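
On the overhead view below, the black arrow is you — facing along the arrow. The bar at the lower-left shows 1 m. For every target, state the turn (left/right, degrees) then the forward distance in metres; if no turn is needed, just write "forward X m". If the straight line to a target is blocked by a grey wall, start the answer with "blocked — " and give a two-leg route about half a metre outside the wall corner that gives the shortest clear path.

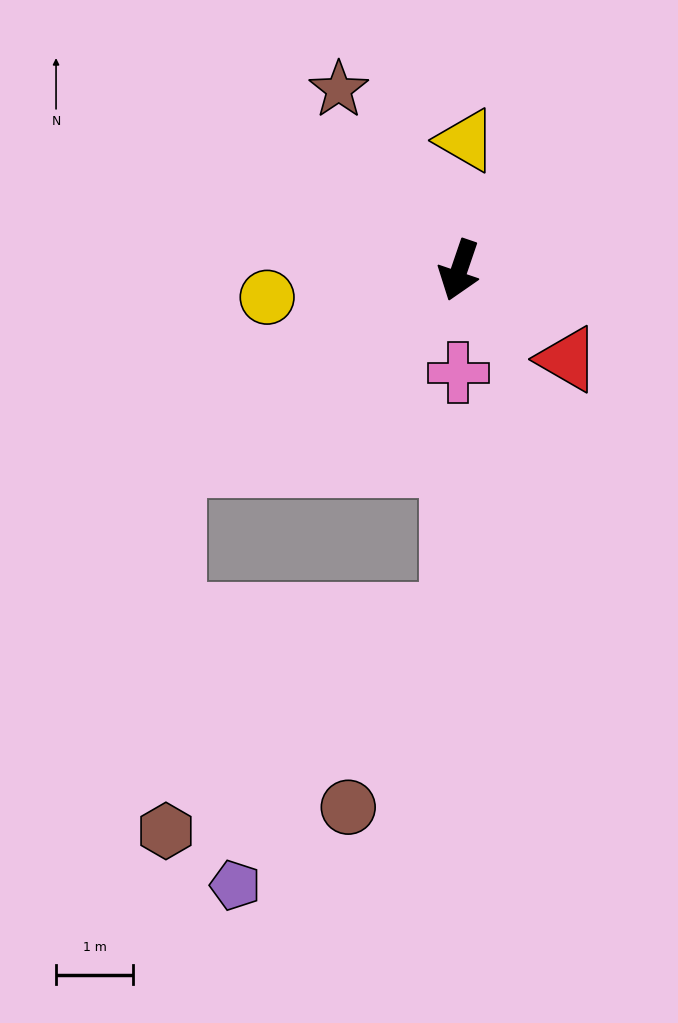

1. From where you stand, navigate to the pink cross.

turn left 18°, forward 1.3 m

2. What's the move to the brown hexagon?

blocked — turn right 37°, forward 4.5 m, then turn left 55°, forward 4.8 m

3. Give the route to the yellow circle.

turn right 63°, forward 2.5 m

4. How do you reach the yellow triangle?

turn right 164°, forward 1.7 m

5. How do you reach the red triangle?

turn left 69°, forward 1.8 m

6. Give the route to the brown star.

turn right 127°, forward 2.8 m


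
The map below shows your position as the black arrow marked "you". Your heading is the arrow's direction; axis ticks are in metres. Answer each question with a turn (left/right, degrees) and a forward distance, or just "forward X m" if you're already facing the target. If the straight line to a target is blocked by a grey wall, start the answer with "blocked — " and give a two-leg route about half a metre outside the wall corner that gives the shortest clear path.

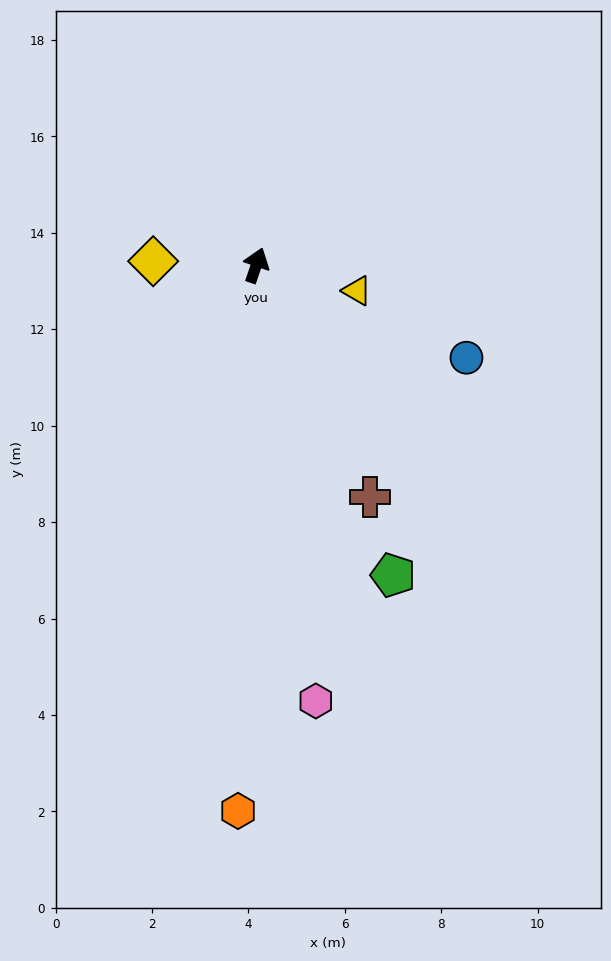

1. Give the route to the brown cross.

turn right 135°, forward 5.4 m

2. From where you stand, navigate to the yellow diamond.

turn left 107°, forward 2.1 m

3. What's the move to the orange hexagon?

turn right 163°, forward 11.3 m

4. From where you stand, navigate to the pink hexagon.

turn right 153°, forward 9.1 m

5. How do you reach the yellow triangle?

turn right 85°, forward 2.2 m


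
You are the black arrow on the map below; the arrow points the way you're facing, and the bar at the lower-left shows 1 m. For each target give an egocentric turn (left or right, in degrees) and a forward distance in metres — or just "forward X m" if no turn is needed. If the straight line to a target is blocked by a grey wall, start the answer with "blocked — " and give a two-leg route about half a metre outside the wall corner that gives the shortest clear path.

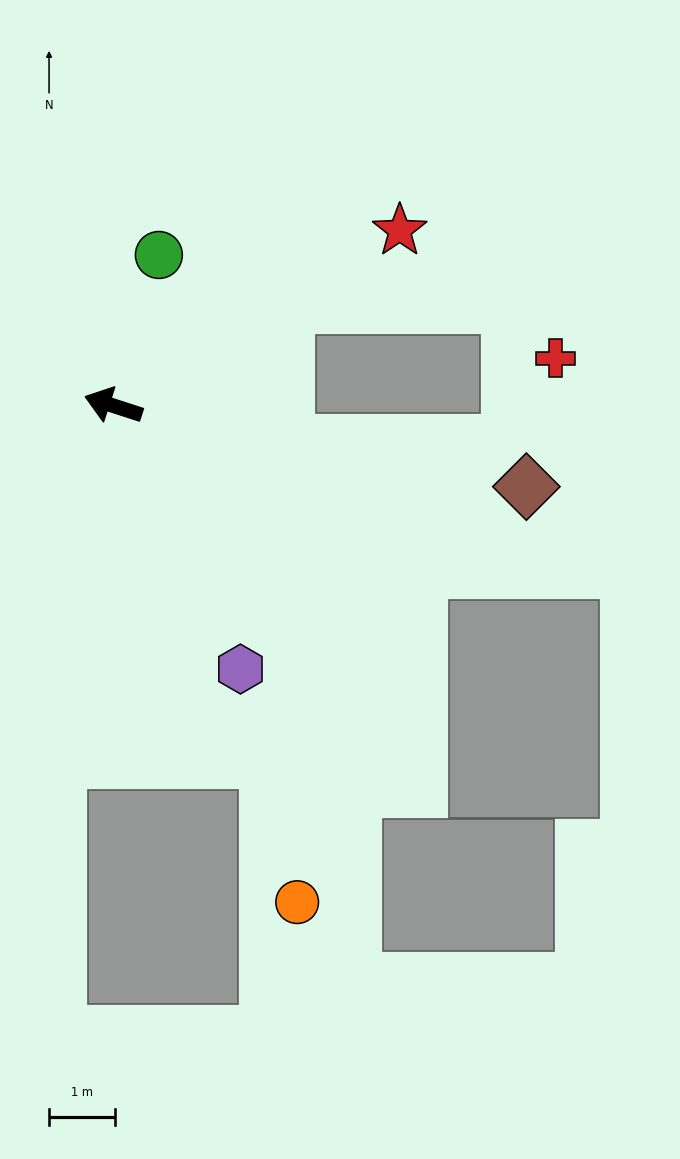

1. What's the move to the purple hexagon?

turn left 134°, forward 4.4 m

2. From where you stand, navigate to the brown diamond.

turn right 173°, forward 6.3 m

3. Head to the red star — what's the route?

turn right 131°, forward 5.1 m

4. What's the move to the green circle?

turn right 89°, forward 2.4 m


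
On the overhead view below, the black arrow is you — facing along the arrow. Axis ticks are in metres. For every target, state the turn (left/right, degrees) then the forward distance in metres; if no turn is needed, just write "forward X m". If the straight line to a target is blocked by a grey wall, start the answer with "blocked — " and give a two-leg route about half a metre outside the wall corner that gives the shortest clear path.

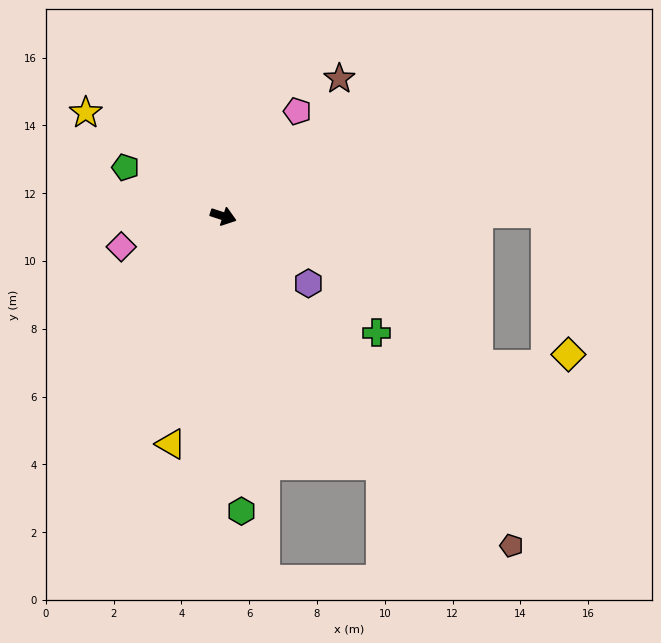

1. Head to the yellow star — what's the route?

turn left 161°, forward 5.1 m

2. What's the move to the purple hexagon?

turn right 20°, forward 3.2 m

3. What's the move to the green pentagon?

turn left 172°, forward 3.2 m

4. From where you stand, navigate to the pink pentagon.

turn left 73°, forward 3.8 m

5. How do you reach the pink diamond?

turn right 145°, forward 3.1 m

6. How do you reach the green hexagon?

turn right 68°, forward 8.7 m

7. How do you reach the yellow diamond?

blocked — turn left 19°, forward 9.5 m, then turn right 81°, forward 4.2 m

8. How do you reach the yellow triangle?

turn right 85°, forward 6.9 m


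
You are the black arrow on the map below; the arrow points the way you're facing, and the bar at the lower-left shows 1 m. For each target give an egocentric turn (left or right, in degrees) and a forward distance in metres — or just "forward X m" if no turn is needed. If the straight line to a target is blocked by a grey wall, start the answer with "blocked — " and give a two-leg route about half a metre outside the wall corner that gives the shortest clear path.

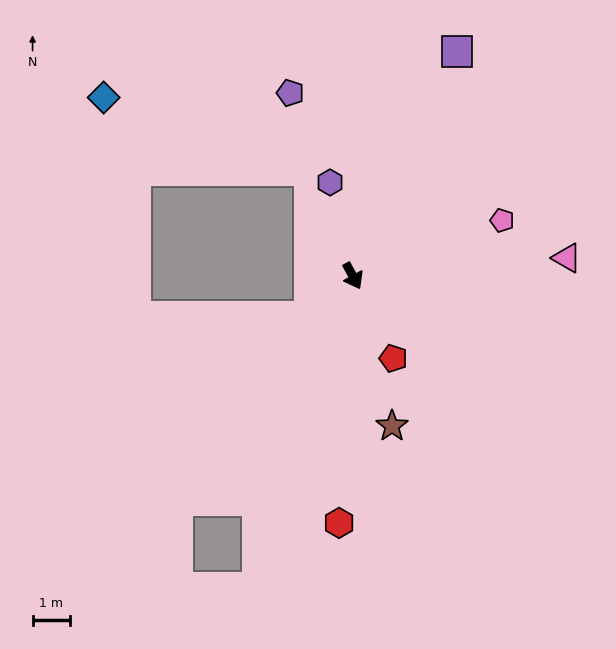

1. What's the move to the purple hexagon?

turn left 165°, forward 2.6 m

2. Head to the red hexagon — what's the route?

turn right 32°, forward 6.6 m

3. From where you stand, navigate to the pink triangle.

turn left 66°, forward 5.7 m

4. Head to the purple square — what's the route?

turn left 127°, forward 6.6 m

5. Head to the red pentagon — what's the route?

turn right 2°, forward 2.4 m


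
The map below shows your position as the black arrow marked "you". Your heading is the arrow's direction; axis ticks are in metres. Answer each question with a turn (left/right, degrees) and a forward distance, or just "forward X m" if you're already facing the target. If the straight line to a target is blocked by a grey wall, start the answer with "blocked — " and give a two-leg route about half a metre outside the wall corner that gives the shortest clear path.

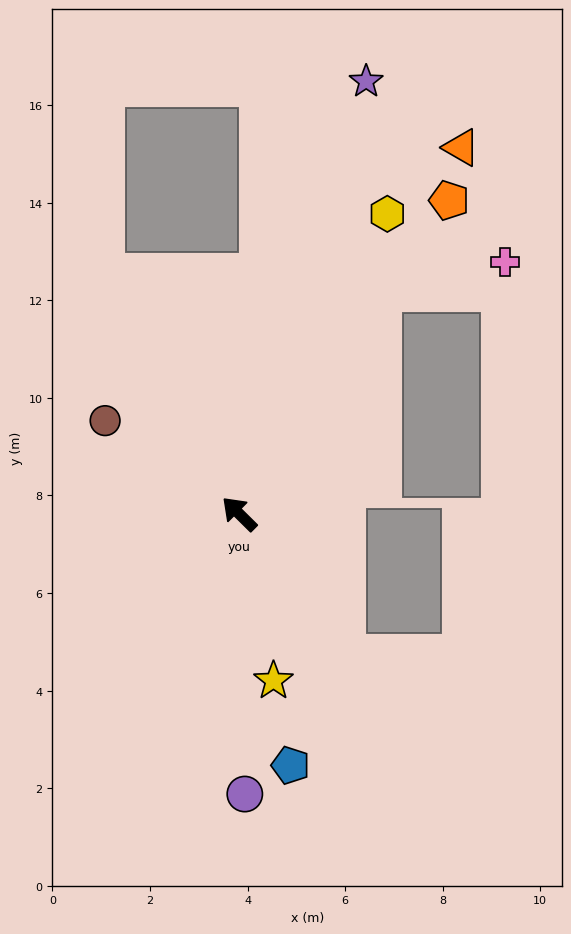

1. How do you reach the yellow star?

turn left 146°, forward 3.5 m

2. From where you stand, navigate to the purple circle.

turn left 136°, forward 5.7 m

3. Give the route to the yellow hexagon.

turn right 72°, forward 6.9 m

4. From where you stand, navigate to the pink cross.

blocked — turn right 78°, forward 5.4 m, then turn right 44°, forward 2.6 m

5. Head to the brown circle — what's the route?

turn left 10°, forward 3.3 m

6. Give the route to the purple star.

turn right 62°, forward 9.2 m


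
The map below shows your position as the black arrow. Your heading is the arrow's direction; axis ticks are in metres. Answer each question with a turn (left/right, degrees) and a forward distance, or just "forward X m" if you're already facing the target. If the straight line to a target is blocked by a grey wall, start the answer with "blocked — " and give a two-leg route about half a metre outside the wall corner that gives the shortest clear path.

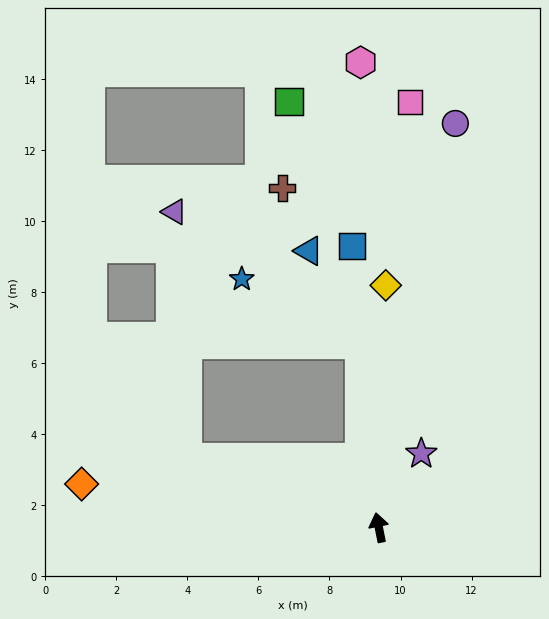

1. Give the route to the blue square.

turn right 6°, forward 8.0 m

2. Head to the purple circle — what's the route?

turn right 22°, forward 11.6 m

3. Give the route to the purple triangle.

blocked — turn left 59°, forward 5.7 m, then turn right 67°, forward 6.9 m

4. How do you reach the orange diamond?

turn left 70°, forward 8.5 m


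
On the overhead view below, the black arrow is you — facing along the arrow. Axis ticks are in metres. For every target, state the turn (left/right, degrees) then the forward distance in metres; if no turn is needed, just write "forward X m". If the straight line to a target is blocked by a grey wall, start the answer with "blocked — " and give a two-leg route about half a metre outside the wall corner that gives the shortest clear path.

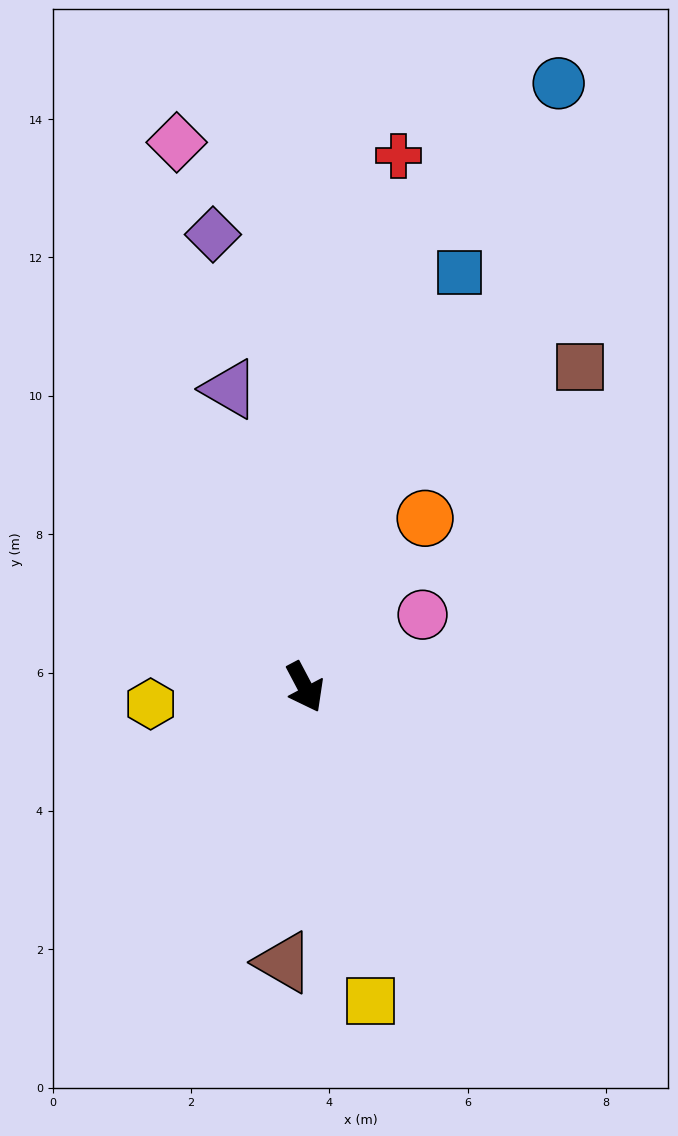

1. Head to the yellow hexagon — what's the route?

turn right 112°, forward 2.2 m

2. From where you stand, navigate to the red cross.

turn left 142°, forward 7.8 m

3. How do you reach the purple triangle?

turn left 166°, forward 4.4 m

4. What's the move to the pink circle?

turn left 94°, forward 2.0 m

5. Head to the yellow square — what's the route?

turn right 16°, forward 4.6 m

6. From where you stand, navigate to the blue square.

turn left 132°, forward 6.4 m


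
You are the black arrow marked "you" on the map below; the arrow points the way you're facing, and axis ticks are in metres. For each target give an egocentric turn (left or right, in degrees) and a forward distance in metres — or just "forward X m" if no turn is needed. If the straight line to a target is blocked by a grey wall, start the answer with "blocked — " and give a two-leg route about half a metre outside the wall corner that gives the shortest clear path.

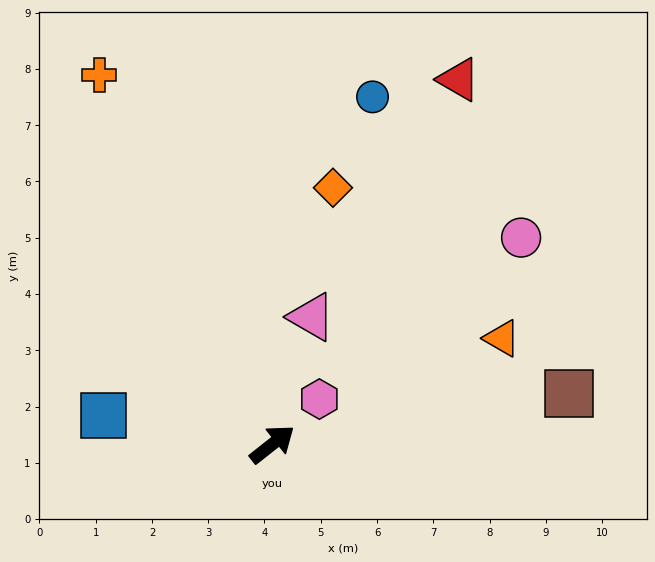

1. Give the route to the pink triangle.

turn left 35°, forward 2.4 m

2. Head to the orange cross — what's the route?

turn left 77°, forward 7.2 m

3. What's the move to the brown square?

turn right 29°, forward 5.4 m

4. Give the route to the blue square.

turn left 132°, forward 3.0 m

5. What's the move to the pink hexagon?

turn left 6°, forward 1.2 m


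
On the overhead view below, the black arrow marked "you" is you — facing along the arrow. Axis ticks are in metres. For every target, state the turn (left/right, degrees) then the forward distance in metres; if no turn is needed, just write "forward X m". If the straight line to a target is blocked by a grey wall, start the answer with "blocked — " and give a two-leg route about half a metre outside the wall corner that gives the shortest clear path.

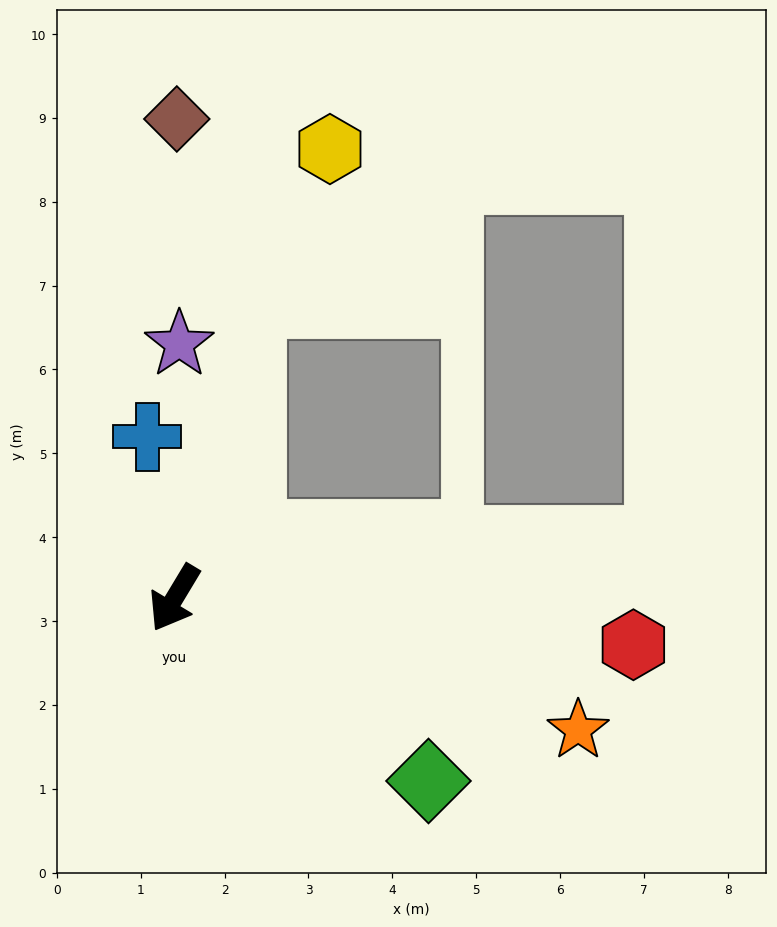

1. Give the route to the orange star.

turn left 103°, forward 5.1 m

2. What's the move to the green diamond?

turn left 85°, forward 3.7 m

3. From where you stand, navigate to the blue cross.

turn right 139°, forward 2.0 m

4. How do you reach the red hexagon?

turn left 115°, forward 5.5 m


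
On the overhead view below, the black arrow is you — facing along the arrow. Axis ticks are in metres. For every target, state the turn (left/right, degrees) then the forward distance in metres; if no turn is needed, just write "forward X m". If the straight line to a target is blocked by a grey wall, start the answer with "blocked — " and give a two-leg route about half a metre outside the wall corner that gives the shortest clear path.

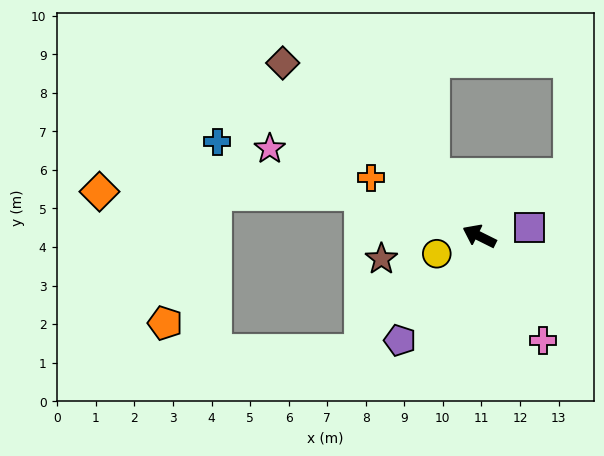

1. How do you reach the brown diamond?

turn right 15°, forward 6.8 m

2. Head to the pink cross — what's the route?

turn left 148°, forward 3.2 m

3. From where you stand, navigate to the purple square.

turn right 144°, forward 1.3 m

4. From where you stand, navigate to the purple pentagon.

turn left 79°, forward 3.4 m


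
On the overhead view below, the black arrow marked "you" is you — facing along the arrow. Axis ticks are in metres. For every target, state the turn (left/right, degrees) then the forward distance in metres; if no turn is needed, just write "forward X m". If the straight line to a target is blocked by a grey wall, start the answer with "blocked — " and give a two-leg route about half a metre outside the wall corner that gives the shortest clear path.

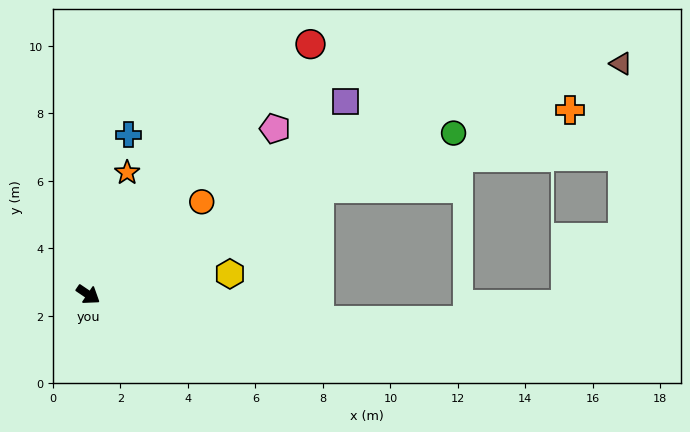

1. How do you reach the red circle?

turn left 82°, forward 9.9 m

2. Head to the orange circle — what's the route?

turn left 73°, forward 4.3 m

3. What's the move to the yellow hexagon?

turn left 42°, forward 4.2 m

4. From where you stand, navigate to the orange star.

turn left 106°, forward 3.8 m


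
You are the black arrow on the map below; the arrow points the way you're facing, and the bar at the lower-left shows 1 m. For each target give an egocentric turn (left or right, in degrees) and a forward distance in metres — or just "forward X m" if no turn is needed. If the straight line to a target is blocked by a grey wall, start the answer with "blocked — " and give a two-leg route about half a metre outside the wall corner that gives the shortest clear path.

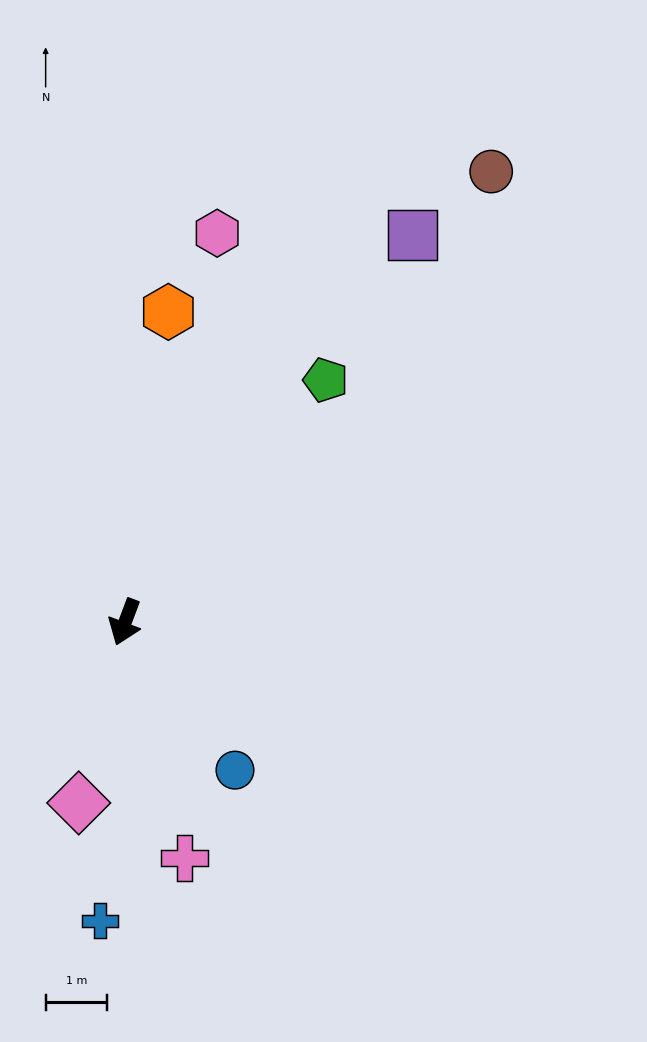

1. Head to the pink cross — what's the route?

turn left 35°, forward 4.0 m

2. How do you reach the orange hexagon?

turn right 167°, forward 5.1 m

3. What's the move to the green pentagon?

turn left 161°, forward 5.1 m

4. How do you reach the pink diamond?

turn left 6°, forward 3.0 m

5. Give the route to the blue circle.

turn left 57°, forward 3.0 m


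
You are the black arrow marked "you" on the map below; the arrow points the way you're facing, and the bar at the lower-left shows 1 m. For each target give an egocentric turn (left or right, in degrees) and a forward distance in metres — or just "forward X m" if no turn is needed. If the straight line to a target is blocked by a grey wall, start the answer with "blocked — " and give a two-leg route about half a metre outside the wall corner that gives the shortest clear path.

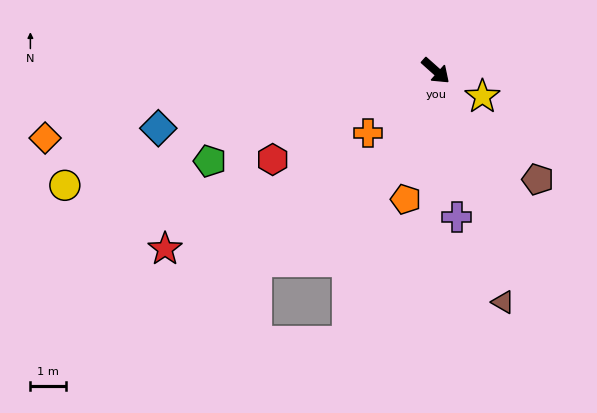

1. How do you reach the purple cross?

turn right 40°, forward 4.2 m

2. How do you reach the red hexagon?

turn right 110°, forward 5.2 m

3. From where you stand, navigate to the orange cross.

turn right 96°, forward 2.6 m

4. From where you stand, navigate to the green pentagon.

turn right 116°, forward 6.8 m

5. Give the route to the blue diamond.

turn right 127°, forward 8.0 m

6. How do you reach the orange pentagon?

turn right 61°, forward 3.7 m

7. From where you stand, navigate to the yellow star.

turn left 13°, forward 1.5 m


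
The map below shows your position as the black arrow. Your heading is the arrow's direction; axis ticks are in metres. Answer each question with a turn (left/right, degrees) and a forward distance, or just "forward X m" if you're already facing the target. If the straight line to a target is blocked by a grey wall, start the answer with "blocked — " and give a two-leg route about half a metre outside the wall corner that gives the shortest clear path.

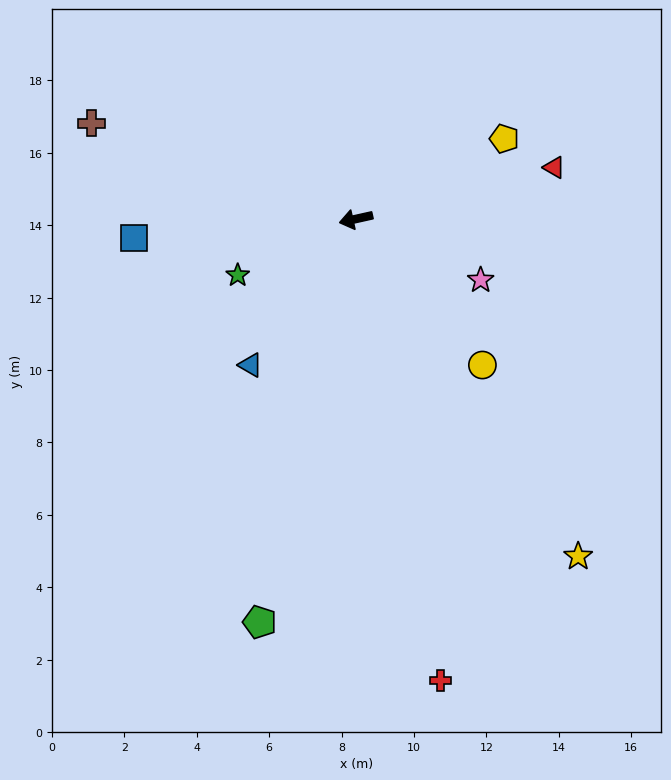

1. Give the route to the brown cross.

turn right 32°, forward 7.8 m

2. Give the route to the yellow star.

turn left 111°, forward 11.2 m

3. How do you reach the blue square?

turn right 8°, forward 6.2 m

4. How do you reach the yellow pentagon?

turn right 164°, forward 4.7 m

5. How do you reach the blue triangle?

turn left 42°, forward 5.0 m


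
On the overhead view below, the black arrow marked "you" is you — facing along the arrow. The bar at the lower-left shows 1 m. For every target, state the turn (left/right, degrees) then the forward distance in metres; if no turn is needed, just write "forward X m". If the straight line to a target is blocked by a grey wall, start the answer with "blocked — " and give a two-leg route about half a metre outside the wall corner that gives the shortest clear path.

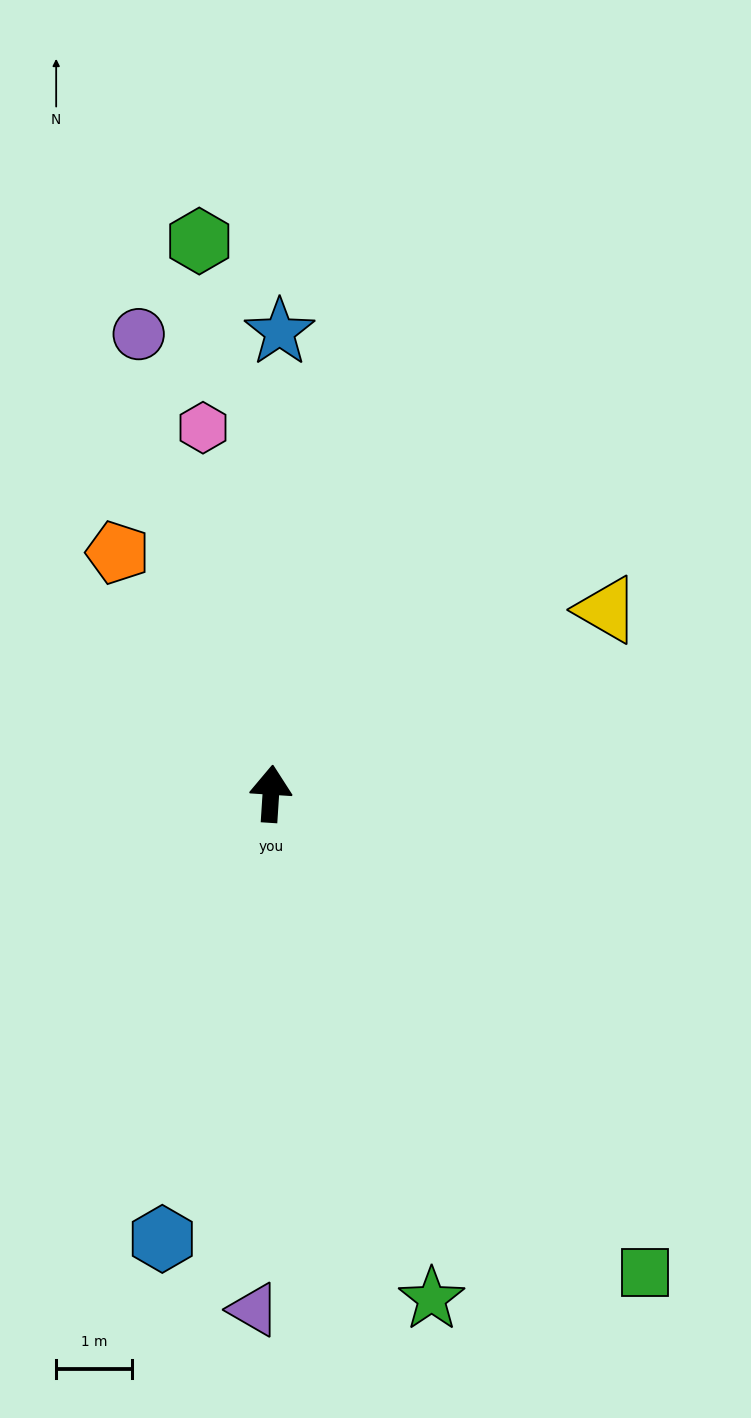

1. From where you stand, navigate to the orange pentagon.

turn left 36°, forward 3.8 m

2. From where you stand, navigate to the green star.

turn right 159°, forward 7.0 m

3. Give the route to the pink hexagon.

turn left 14°, forward 4.9 m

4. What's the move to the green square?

turn right 138°, forward 8.1 m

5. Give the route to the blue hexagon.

turn left 170°, forward 6.1 m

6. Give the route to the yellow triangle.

turn right 58°, forward 5.1 m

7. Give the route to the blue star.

turn left 3°, forward 6.1 m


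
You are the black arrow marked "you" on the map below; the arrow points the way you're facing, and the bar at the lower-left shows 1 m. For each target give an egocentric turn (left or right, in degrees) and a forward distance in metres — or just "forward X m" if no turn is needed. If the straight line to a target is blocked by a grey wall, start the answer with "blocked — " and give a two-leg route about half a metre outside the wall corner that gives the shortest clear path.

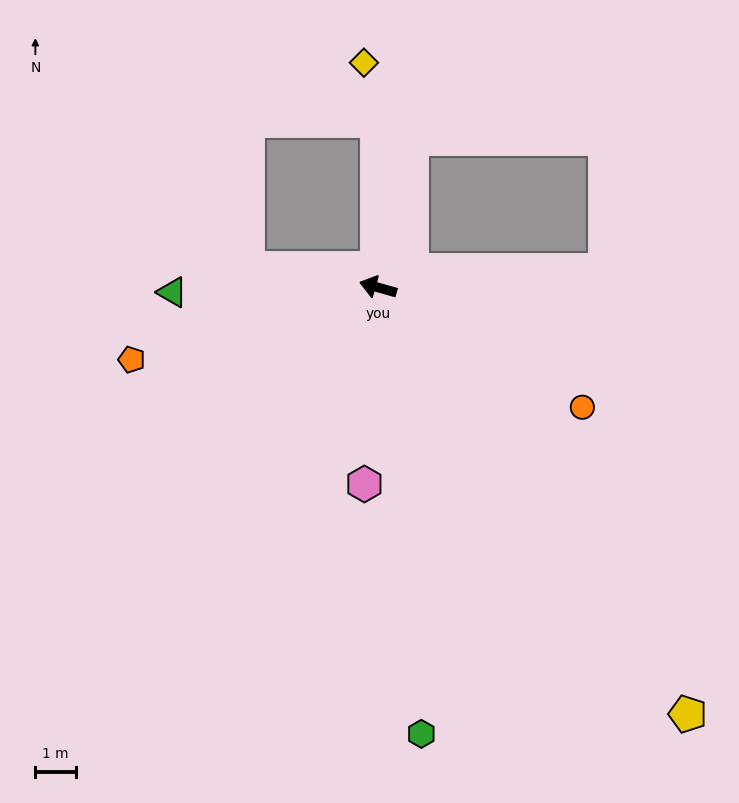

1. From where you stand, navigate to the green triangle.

turn left 17°, forward 5.1 m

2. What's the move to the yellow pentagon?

turn left 142°, forward 13.0 m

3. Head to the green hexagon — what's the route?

turn left 111°, forward 11.1 m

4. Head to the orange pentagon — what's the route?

turn left 32°, forward 6.3 m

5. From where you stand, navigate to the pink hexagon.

turn left 102°, forward 4.9 m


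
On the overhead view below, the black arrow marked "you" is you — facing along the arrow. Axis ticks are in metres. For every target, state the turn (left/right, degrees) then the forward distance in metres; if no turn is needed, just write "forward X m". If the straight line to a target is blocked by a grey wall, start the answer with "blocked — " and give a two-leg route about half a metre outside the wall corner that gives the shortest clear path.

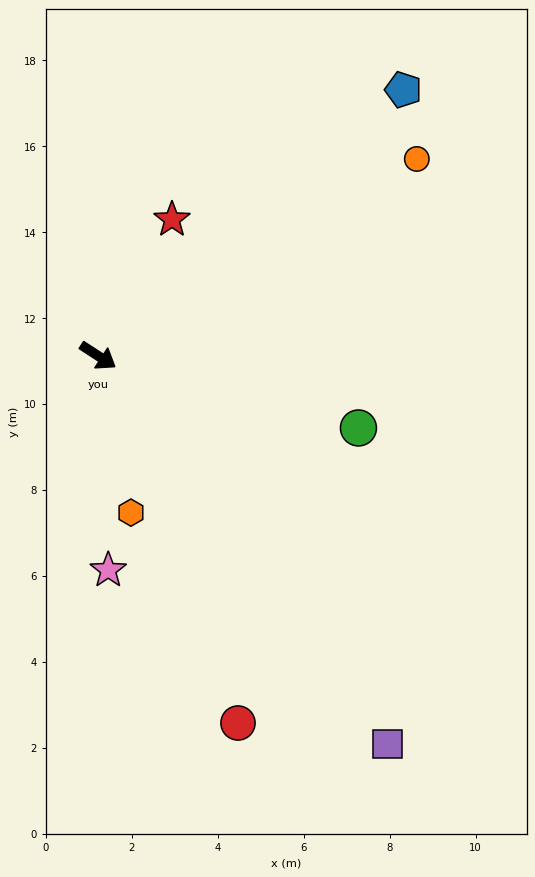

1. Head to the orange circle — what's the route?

turn left 65°, forward 8.7 m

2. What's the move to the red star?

turn left 94°, forward 3.6 m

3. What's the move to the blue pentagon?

turn left 74°, forward 9.4 m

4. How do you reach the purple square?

turn right 20°, forward 11.3 m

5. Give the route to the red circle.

turn right 36°, forward 9.1 m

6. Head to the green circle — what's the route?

turn left 17°, forward 6.3 m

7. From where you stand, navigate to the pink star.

turn right 54°, forward 5.0 m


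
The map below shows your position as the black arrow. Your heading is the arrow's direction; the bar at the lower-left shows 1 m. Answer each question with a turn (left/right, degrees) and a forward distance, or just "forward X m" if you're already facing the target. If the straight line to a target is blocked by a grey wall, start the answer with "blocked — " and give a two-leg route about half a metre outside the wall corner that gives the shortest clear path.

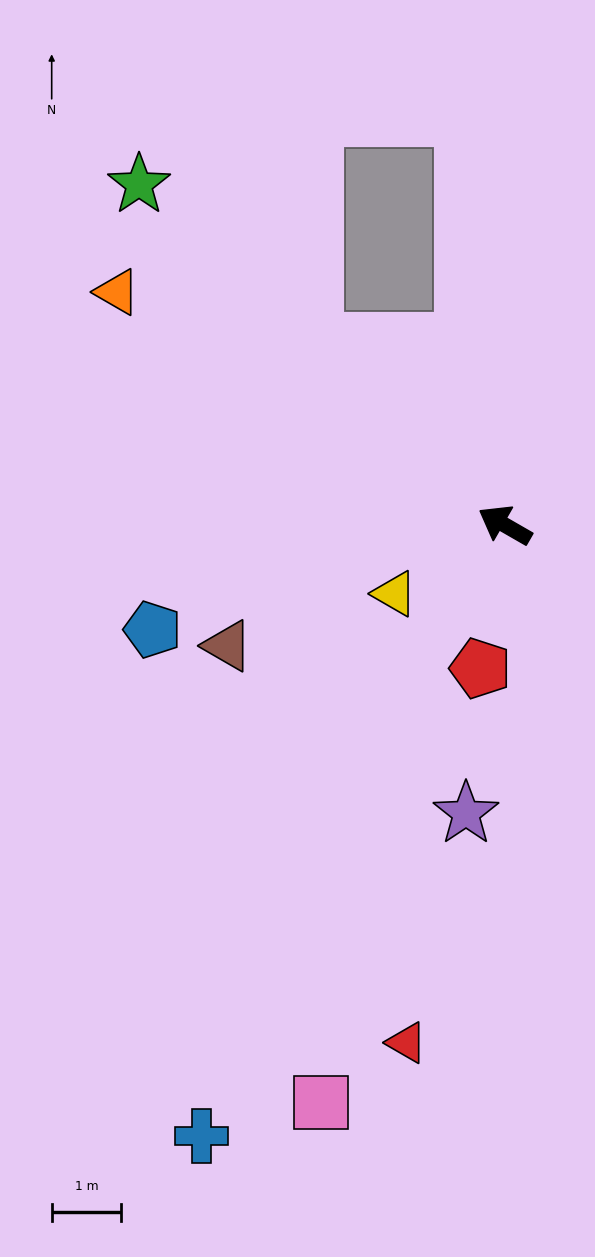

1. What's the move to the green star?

turn right 13°, forward 7.2 m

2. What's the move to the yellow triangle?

turn left 62°, forward 1.9 m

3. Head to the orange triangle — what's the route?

forward 6.5 m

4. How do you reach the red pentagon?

turn left 110°, forward 2.1 m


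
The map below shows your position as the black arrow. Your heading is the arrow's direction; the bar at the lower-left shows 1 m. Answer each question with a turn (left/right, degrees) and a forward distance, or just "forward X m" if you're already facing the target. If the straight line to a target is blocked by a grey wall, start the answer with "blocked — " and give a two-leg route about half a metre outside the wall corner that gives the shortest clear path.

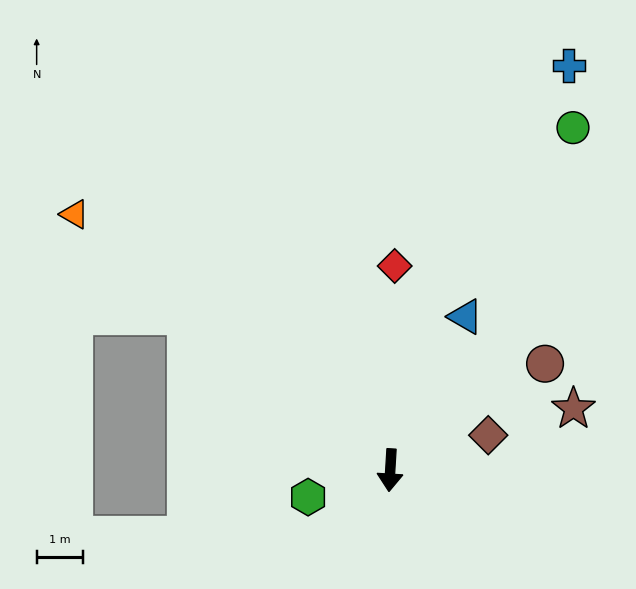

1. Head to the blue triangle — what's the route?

turn left 157°, forward 3.7 m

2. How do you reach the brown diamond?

turn left 113°, forward 2.3 m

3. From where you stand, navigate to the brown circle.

turn left 128°, forward 4.1 m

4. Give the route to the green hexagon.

turn right 68°, forward 1.9 m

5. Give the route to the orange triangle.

turn right 126°, forward 8.8 m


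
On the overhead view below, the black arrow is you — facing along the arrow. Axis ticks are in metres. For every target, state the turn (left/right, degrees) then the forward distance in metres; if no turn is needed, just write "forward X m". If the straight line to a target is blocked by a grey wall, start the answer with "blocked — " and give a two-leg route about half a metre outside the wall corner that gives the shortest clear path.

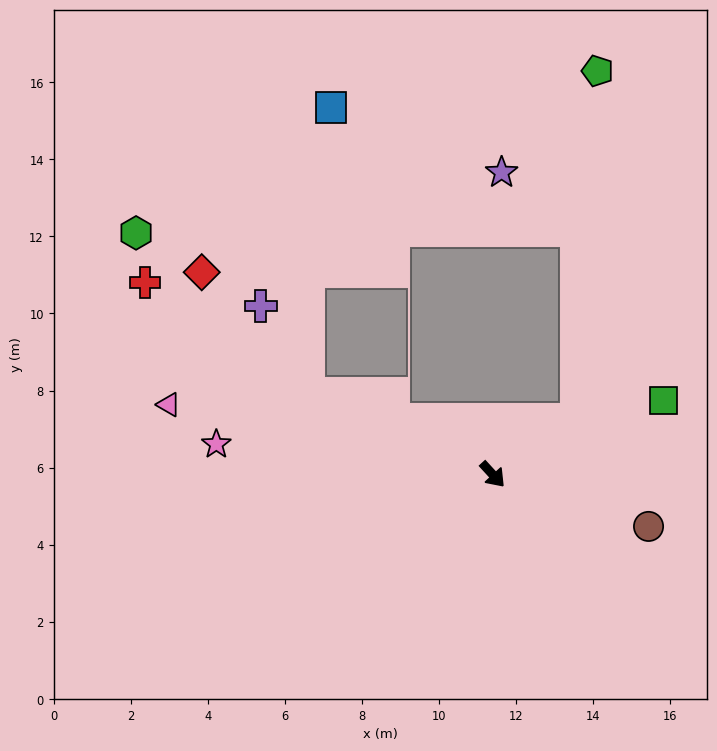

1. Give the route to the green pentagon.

blocked — turn left 81°, forward 2.6 m, then turn left 53°, forward 9.1 m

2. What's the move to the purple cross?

blocked — turn right 156°, forward 5.2 m, then turn right 38°, forward 2.6 m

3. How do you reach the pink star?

turn right 139°, forward 7.2 m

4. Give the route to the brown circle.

turn left 29°, forward 4.3 m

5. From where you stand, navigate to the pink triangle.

turn right 145°, forward 8.6 m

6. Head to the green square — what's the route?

turn left 71°, forward 4.8 m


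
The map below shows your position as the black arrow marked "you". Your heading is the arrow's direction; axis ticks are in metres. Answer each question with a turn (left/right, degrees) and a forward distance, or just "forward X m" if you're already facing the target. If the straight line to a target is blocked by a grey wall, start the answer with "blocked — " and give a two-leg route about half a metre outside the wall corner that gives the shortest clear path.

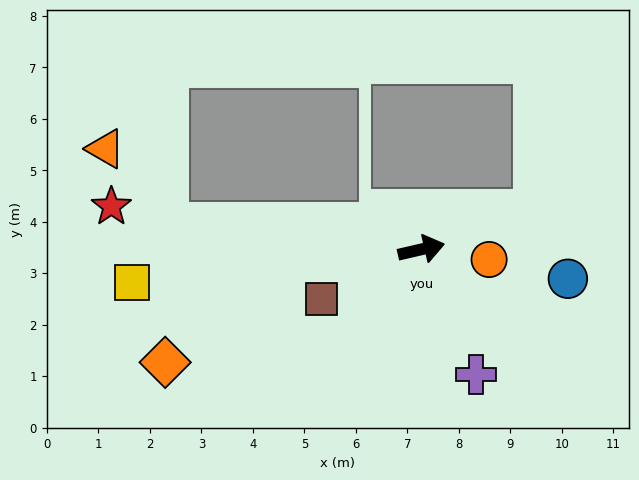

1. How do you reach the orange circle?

turn right 22°, forward 1.3 m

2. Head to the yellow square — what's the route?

turn left 173°, forward 5.7 m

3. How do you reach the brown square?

turn right 167°, forward 2.2 m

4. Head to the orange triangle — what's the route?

blocked — turn left 161°, forward 5.0 m, then turn right 45°, forward 1.9 m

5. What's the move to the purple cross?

turn right 79°, forward 2.7 m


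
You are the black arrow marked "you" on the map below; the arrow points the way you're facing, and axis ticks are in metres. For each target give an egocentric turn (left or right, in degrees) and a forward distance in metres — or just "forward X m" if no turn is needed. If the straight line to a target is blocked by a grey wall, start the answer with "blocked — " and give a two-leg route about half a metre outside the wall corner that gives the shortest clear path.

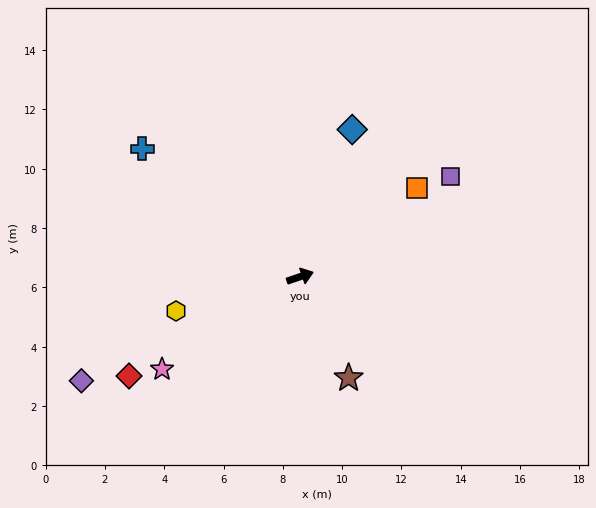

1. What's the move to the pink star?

turn right 165°, forward 5.6 m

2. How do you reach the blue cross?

turn left 122°, forward 6.8 m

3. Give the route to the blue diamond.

turn left 52°, forward 5.3 m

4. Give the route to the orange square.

turn left 18°, forward 5.0 m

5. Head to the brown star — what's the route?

turn right 83°, forward 3.8 m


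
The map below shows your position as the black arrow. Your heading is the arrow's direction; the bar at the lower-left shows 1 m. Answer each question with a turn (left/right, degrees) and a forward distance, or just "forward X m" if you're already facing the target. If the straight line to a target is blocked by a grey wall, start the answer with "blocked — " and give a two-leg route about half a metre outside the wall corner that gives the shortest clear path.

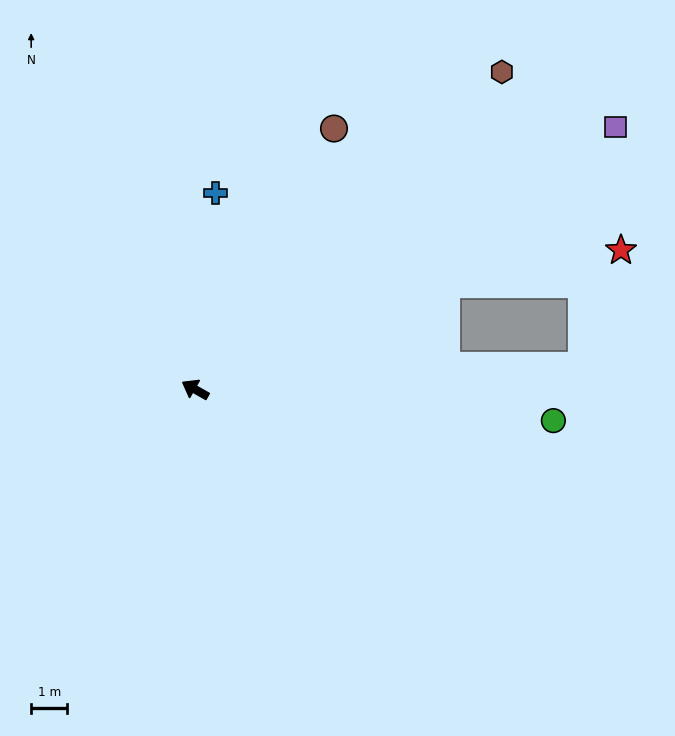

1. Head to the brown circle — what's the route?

turn right 88°, forward 8.2 m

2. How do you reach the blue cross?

turn right 66°, forward 5.5 m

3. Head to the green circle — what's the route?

turn right 155°, forward 10.0 m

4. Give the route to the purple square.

turn right 118°, forward 13.8 m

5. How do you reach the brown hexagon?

turn right 104°, forward 12.3 m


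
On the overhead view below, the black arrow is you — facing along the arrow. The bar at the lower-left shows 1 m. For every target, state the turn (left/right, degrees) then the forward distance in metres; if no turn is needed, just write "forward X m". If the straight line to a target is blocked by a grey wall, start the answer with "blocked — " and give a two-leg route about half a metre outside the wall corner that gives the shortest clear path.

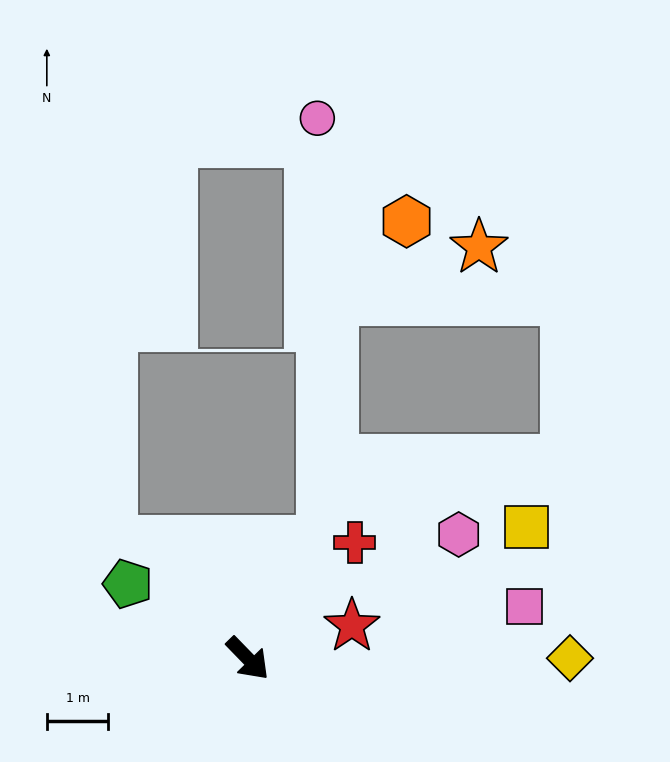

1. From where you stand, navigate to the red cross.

turn left 93°, forward 2.6 m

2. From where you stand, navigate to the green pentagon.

turn right 166°, forward 2.3 m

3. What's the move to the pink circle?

blocked — turn left 103°, forward 2.3 m, then turn left 34°, forward 6.9 m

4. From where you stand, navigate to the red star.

turn left 63°, forward 1.8 m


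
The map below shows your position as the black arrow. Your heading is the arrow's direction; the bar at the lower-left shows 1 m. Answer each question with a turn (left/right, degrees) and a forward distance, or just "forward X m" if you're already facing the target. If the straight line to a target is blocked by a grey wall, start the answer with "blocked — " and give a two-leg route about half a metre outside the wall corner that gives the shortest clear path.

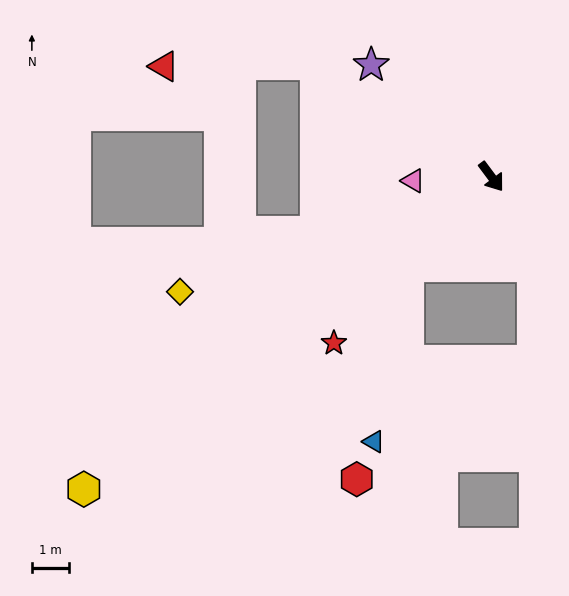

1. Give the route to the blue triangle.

blocked — turn right 80°, forward 3.3 m, then turn left 32°, forward 4.8 m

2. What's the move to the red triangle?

blocked — turn right 159°, forward 5.6 m, then turn left 33°, forward 4.1 m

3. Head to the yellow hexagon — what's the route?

turn right 89°, forward 13.7 m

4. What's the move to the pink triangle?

turn right 124°, forward 2.1 m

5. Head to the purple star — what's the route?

turn right 170°, forward 4.4 m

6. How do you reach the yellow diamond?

turn right 106°, forward 8.9 m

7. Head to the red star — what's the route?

turn right 80°, forward 6.1 m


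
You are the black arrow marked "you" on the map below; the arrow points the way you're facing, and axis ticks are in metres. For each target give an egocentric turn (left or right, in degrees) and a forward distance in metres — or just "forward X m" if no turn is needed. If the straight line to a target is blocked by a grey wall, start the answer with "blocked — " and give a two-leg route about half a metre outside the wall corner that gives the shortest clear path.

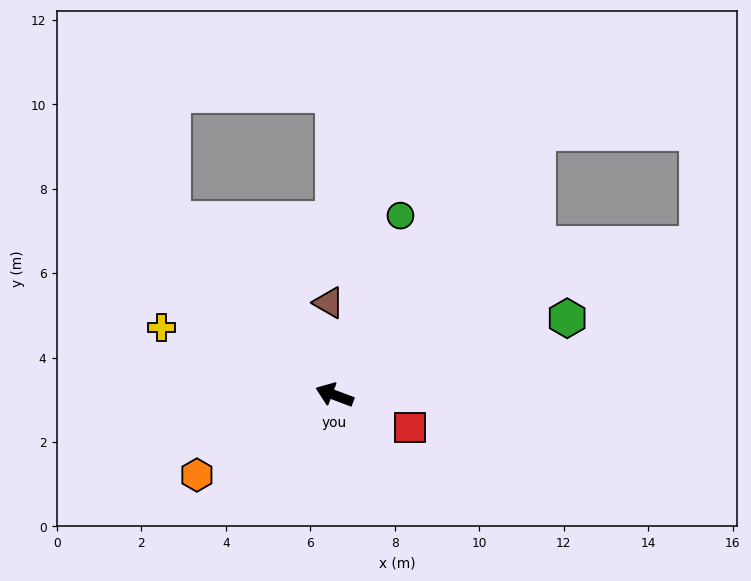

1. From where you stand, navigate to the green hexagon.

turn right 141°, forward 5.8 m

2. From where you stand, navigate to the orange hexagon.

turn left 51°, forward 3.8 m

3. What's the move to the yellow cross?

forward 4.4 m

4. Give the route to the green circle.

turn right 90°, forward 4.5 m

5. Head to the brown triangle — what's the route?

turn right 66°, forward 2.2 m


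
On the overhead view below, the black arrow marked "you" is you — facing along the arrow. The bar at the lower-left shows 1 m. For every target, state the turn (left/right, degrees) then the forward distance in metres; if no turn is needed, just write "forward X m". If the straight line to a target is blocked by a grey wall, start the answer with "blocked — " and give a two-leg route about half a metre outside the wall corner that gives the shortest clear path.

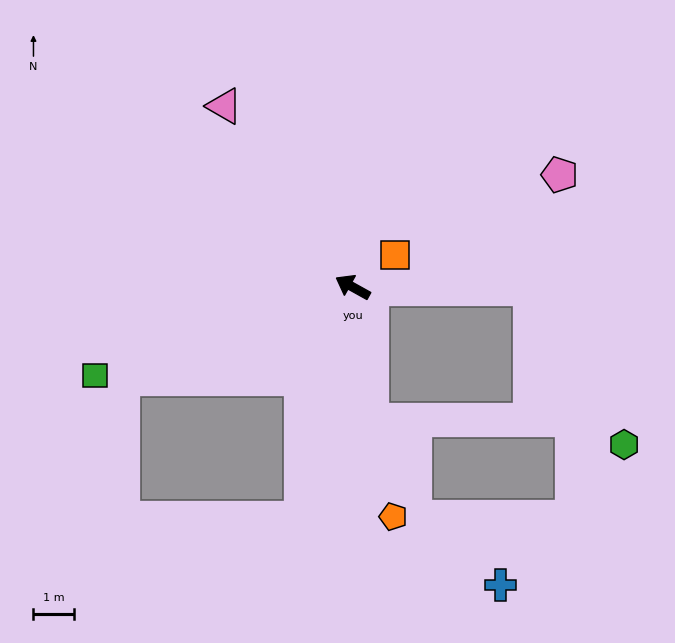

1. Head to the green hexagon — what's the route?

blocked — turn right 151°, forward 4.4 m, then turn right 59°, forward 4.5 m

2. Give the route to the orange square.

turn right 114°, forward 1.3 m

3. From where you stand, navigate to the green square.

turn left 48°, forward 6.7 m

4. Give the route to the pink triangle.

turn right 26°, forward 5.4 m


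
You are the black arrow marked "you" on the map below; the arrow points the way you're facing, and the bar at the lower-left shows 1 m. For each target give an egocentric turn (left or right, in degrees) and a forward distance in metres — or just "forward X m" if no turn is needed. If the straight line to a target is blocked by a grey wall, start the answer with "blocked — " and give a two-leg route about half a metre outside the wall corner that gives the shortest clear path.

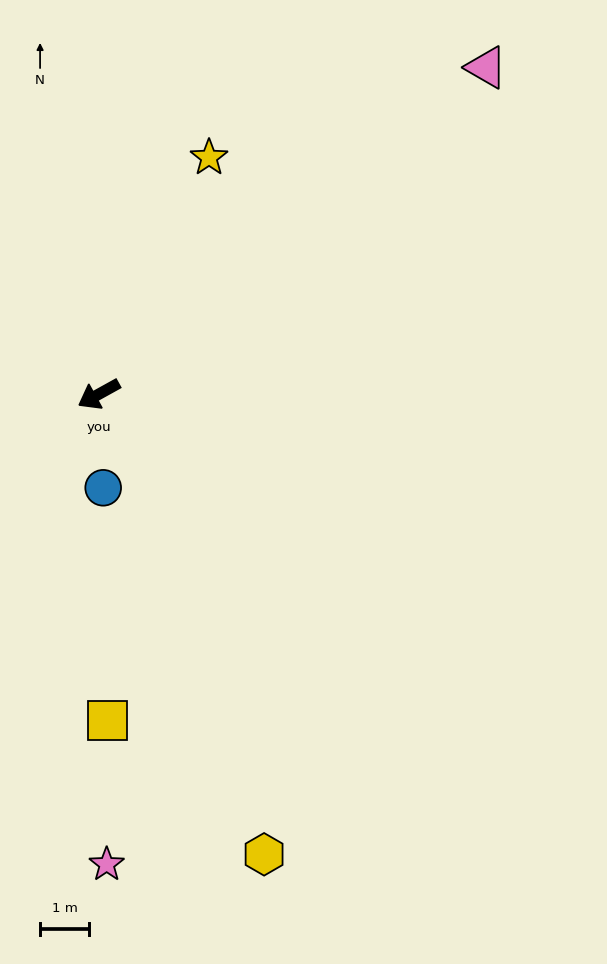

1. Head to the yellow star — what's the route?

turn right 144°, forward 5.3 m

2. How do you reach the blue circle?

turn left 64°, forward 1.9 m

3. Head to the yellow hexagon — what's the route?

turn left 81°, forward 10.0 m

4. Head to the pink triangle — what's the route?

turn right 169°, forward 10.3 m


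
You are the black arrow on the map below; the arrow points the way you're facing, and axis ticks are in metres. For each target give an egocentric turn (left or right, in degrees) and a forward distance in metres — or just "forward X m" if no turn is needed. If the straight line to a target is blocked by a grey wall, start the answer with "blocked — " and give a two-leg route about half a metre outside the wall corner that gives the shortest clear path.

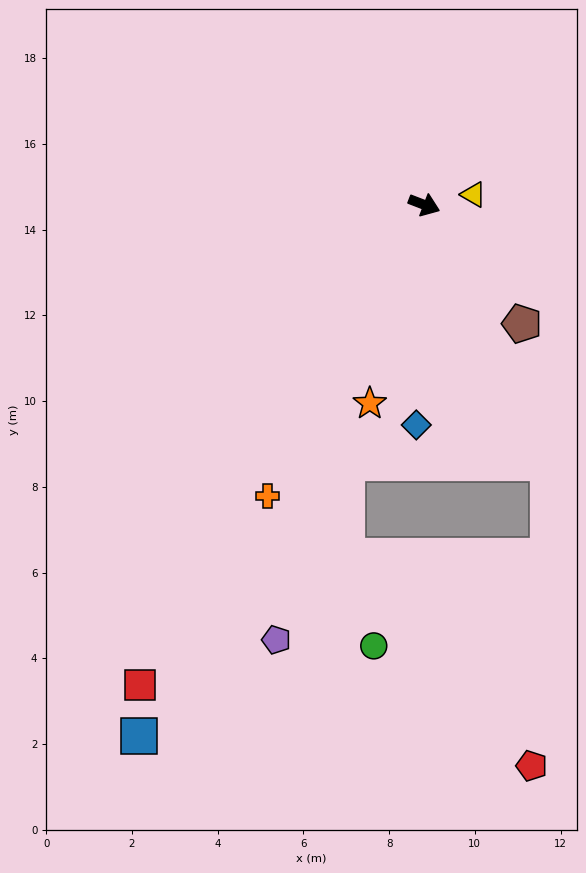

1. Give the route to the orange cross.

turn right 97°, forward 7.7 m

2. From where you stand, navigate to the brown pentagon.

turn right 30°, forward 3.6 m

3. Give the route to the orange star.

turn right 84°, forward 4.8 m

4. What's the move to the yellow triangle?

turn left 33°, forward 1.2 m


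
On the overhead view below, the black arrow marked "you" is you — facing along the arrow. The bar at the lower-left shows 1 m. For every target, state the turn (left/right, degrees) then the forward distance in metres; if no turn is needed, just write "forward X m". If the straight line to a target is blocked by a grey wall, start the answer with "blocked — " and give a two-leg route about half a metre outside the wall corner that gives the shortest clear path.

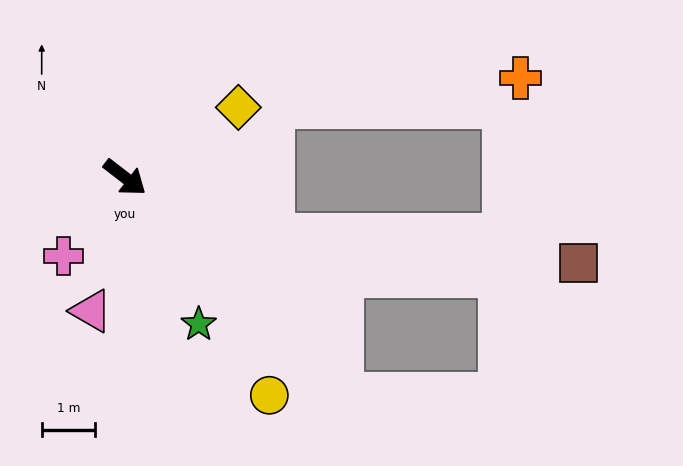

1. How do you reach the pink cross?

turn right 90°, forward 1.9 m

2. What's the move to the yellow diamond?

turn left 69°, forward 2.5 m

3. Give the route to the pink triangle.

turn right 67°, forward 2.6 m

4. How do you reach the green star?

turn right 26°, forward 3.1 m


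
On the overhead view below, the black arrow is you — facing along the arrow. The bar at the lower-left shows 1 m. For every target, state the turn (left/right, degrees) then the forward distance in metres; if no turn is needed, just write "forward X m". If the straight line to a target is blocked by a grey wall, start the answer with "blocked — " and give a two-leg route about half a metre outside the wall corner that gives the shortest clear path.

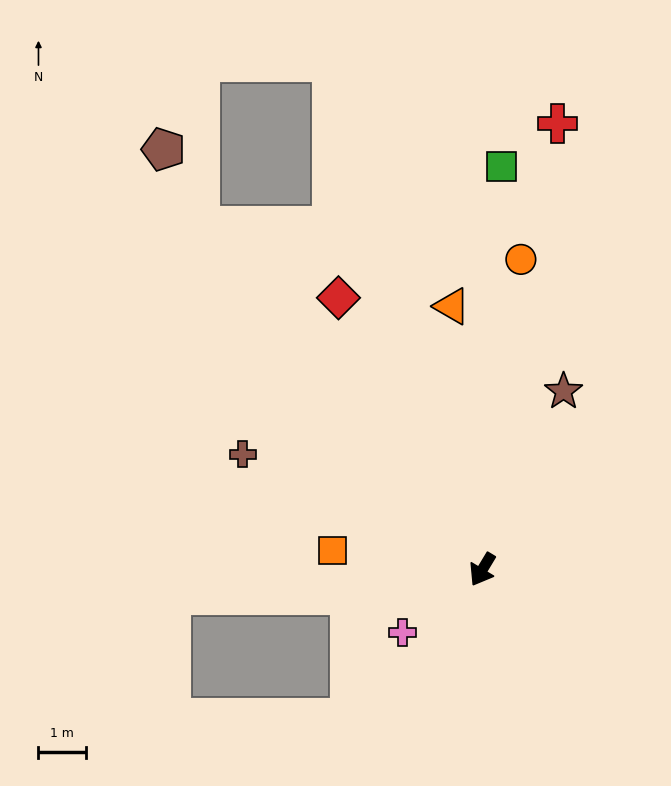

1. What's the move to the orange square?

turn right 66°, forward 3.2 m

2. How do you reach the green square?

turn right 152°, forward 8.5 m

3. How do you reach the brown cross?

turn right 85°, forward 5.6 m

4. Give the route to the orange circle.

turn right 156°, forward 6.6 m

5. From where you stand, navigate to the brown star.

turn right 173°, forward 4.1 m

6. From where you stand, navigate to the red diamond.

turn right 121°, forward 6.5 m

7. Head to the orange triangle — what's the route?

turn right 142°, forward 5.6 m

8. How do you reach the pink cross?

turn right 21°, forward 2.1 m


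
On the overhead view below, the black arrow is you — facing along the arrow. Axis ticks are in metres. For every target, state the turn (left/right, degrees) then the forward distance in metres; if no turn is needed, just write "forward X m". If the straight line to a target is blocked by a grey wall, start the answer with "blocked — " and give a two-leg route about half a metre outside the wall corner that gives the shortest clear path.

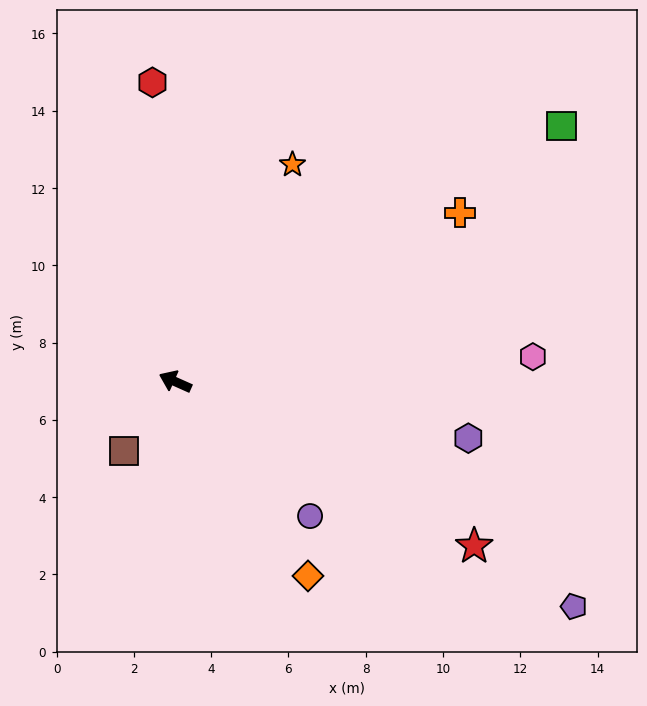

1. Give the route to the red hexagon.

turn right 62°, forward 7.8 m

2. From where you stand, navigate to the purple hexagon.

turn right 167°, forward 7.7 m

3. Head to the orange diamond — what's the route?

turn left 148°, forward 6.1 m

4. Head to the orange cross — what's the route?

turn right 125°, forward 8.6 m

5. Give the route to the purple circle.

turn left 159°, forward 4.9 m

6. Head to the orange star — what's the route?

turn right 94°, forward 6.4 m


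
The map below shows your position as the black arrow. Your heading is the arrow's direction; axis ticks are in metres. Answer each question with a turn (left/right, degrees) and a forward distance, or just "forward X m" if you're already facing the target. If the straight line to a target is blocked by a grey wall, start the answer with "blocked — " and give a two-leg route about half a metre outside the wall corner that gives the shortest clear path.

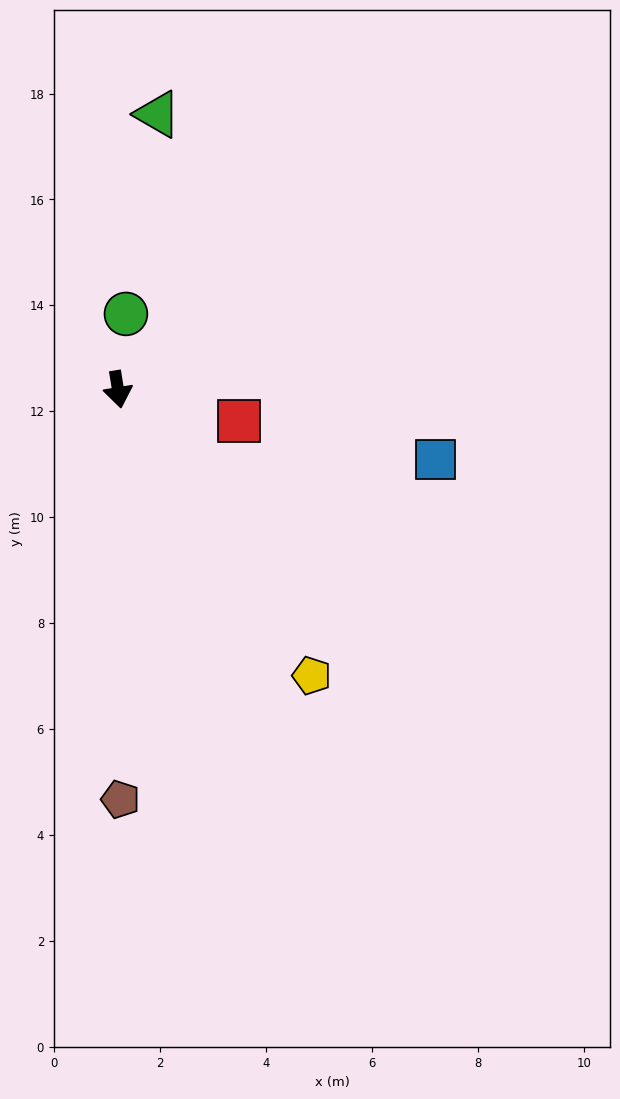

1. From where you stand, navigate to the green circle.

turn left 165°, forward 1.4 m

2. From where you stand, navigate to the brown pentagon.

turn right 9°, forward 7.7 m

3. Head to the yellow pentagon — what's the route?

turn left 25°, forward 6.5 m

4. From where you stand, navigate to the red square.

turn left 66°, forward 2.4 m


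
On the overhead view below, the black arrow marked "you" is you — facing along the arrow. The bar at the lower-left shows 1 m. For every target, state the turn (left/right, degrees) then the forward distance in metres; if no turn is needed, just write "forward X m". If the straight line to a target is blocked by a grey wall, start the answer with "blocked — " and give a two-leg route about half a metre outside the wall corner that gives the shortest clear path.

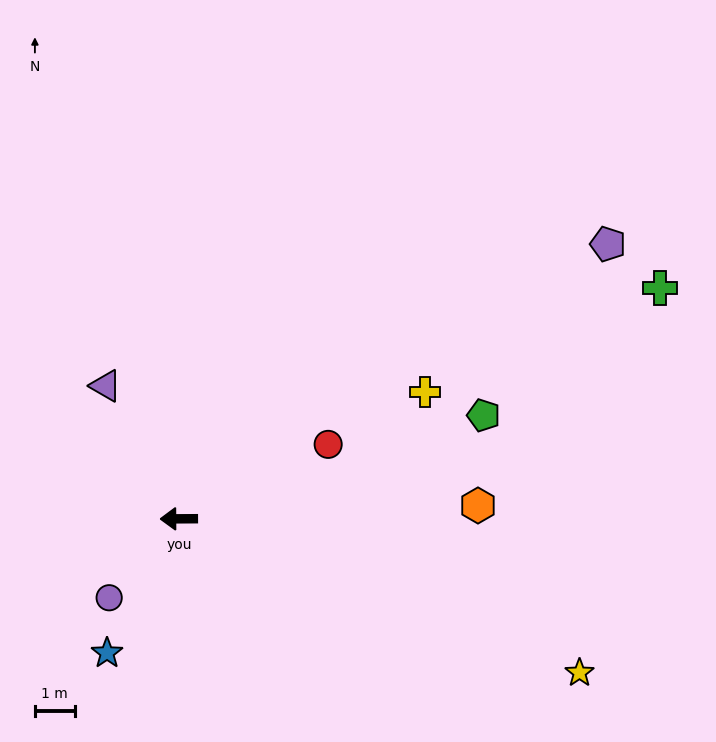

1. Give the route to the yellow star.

turn left 159°, forward 10.8 m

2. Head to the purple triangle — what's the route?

turn right 62°, forward 3.8 m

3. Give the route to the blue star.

turn left 61°, forward 3.8 m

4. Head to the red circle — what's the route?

turn right 154°, forward 4.2 m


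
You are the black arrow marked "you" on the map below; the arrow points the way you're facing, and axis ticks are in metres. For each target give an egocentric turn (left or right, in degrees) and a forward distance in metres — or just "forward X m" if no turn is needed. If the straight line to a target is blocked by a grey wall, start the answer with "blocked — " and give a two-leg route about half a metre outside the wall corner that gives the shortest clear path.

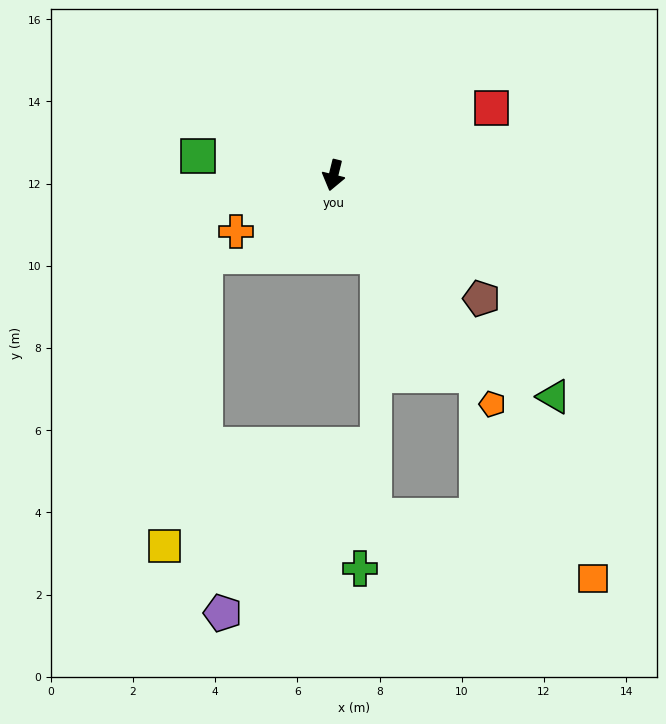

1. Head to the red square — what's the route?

turn left 127°, forward 4.2 m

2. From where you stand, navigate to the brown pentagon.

turn left 64°, forward 4.7 m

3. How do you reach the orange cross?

turn right 46°, forward 2.7 m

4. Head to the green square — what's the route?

turn right 84°, forward 3.3 m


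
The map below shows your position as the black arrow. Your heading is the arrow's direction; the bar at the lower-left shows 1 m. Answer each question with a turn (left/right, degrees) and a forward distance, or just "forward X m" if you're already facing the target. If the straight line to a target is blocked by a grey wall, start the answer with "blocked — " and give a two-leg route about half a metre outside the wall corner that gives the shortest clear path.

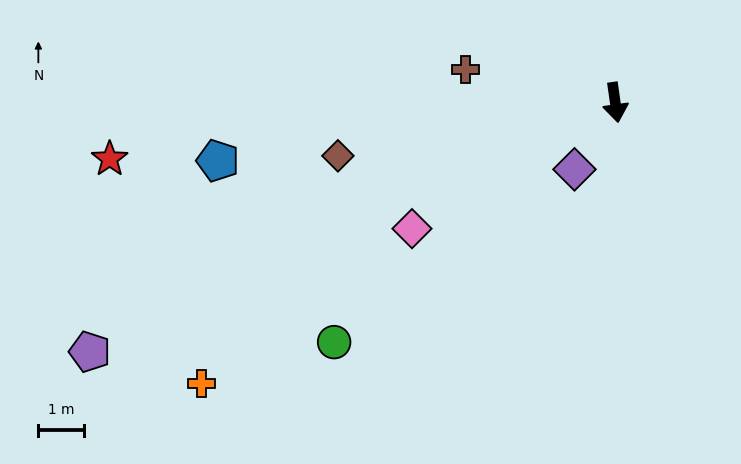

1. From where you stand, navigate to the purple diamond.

turn right 39°, forward 1.7 m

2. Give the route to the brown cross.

turn right 110°, forward 3.3 m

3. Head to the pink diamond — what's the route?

turn right 66°, forward 5.2 m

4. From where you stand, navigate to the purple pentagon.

turn right 73°, forward 12.7 m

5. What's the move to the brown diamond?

turn right 87°, forward 6.2 m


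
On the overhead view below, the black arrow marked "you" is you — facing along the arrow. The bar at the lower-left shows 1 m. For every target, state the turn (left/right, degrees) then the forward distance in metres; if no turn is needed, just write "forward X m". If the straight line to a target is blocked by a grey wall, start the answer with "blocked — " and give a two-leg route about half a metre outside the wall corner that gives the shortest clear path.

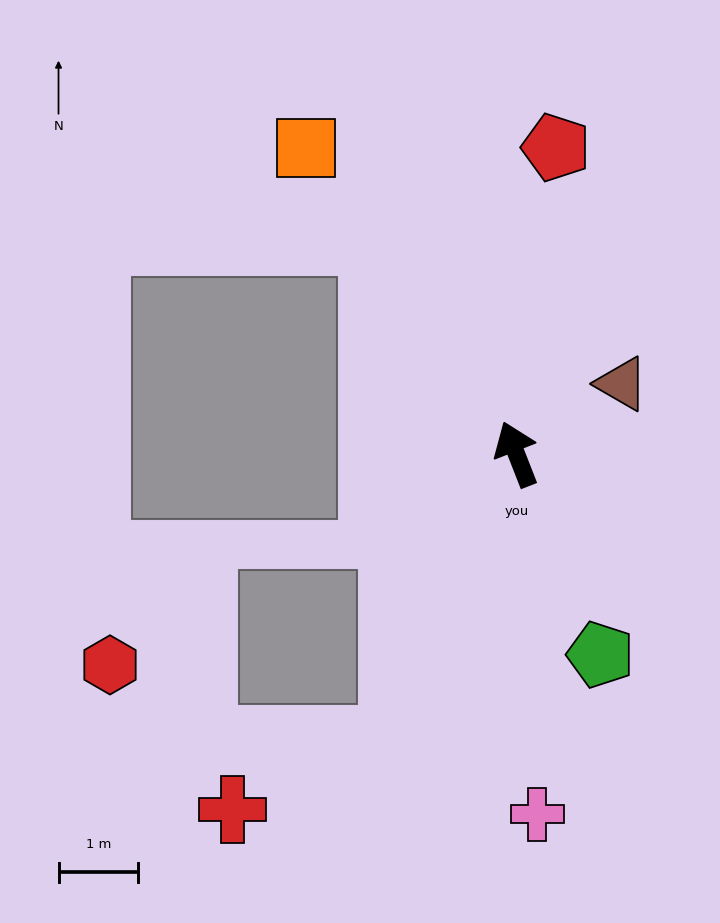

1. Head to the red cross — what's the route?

blocked — turn left 135°, forward 3.9 m, then turn right 43°, forward 2.2 m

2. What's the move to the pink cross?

turn left 162°, forward 4.5 m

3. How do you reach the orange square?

turn left 13°, forward 4.6 m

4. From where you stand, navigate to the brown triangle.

turn right 78°, forward 1.6 m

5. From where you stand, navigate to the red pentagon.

turn right 29°, forward 3.9 m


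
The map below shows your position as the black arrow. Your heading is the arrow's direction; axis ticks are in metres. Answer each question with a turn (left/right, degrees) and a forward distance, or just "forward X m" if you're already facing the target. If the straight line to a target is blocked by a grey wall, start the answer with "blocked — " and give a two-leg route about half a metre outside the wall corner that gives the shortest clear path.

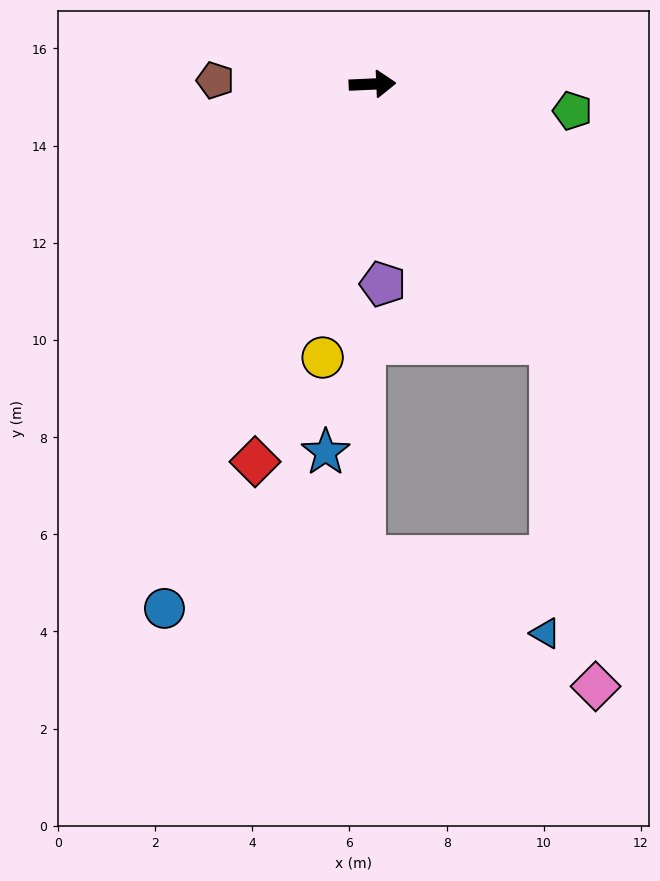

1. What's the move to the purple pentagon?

turn right 90°, forward 4.1 m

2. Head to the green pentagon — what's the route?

turn right 10°, forward 4.2 m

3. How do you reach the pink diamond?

blocked — turn right 58°, forward 6.5 m, then turn right 27°, forward 7.1 m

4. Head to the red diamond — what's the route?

turn right 110°, forward 8.1 m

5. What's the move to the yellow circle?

turn right 103°, forward 5.7 m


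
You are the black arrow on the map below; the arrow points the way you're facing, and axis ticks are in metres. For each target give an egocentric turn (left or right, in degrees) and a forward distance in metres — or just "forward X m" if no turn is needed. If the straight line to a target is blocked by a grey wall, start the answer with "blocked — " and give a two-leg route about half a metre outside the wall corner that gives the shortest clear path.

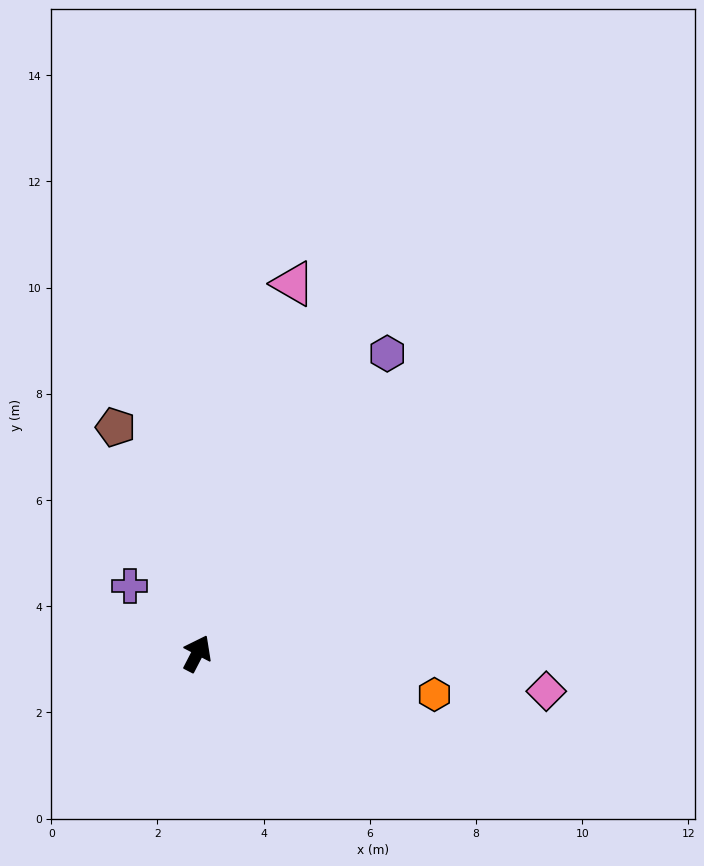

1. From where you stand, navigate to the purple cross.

turn left 72°, forward 1.8 m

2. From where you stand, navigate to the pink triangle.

turn left 13°, forward 7.2 m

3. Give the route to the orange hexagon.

turn right 72°, forward 4.5 m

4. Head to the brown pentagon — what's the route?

turn left 47°, forward 4.5 m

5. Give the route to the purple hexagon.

turn right 5°, forward 6.7 m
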